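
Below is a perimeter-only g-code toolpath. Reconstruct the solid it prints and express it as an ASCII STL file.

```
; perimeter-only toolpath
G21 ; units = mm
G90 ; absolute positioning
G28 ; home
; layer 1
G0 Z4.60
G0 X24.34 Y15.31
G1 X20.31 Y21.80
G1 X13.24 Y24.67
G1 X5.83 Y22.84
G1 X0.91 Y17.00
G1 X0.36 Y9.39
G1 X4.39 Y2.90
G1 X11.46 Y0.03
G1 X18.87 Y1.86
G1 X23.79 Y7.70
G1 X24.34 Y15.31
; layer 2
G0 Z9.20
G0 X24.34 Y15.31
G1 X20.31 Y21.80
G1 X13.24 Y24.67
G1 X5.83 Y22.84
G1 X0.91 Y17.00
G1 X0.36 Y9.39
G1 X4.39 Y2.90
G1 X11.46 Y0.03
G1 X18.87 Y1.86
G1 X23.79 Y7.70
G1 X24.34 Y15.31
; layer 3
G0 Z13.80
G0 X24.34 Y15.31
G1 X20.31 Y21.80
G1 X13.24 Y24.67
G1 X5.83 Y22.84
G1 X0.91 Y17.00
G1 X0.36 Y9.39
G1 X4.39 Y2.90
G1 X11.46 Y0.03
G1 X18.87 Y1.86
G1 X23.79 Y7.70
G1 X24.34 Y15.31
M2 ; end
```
solid part
  facet normal 0.0000 0.0000 -1.0000
    outer loop
      vertex 13.24 24.67 0.00
      vertex 20.31 21.80 0.00
      vertex 24.34 15.31 0.00
    endloop
  endfacet
  facet normal 0.0000 0.0000 -1.0000
    outer loop
      vertex 5.83 22.84 0.00
      vertex 13.24 24.67 0.00
      vertex 24.34 15.31 0.00
    endloop
  endfacet
  facet normal 0.0000 0.0000 -1.0000
    outer loop
      vertex 0.91 17.00 0.00
      vertex 5.83 22.84 0.00
      vertex 24.34 15.31 0.00
    endloop
  endfacet
  facet normal 0.0000 0.0000 -1.0000
    outer loop
      vertex 0.36 9.39 0.00
      vertex 0.91 17.00 0.00
      vertex 24.34 15.31 0.00
    endloop
  endfacet
  facet normal 0.0000 0.0000 -1.0000
    outer loop
      vertex 4.39 2.90 0.00
      vertex 0.36 9.39 0.00
      vertex 24.34 15.31 0.00
    endloop
  endfacet
  facet normal 0.0000 0.0000 -1.0000
    outer loop
      vertex 11.46 0.03 0.00
      vertex 4.39 2.90 0.00
      vertex 24.34 15.31 0.00
    endloop
  endfacet
  facet normal 0.0000 0.0000 -1.0000
    outer loop
      vertex 18.87 1.86 0.00
      vertex 11.46 0.03 0.00
      vertex 24.34 15.31 0.00
    endloop
  endfacet
  facet normal 0.0000 0.0000 -1.0000
    outer loop
      vertex 23.79 7.70 0.00
      vertex 18.87 1.86 0.00
      vertex 24.34 15.31 0.00
    endloop
  endfacet
  facet normal 0.0000 0.0000 1.0000
    outer loop
      vertex 24.34 15.31 13.80
      vertex 20.31 21.80 13.80
      vertex 13.24 24.67 13.80
    endloop
  endfacet
  facet normal 0.0000 0.0000 1.0000
    outer loop
      vertex 24.34 15.31 13.80
      vertex 13.24 24.67 13.80
      vertex 5.83 22.84 13.80
    endloop
  endfacet
  facet normal 0.0000 0.0000 1.0000
    outer loop
      vertex 24.34 15.31 13.80
      vertex 5.83 22.84 13.80
      vertex 0.91 17.00 13.80
    endloop
  endfacet
  facet normal 0.0000 0.0000 1.0000
    outer loop
      vertex 24.34 15.31 13.80
      vertex 0.91 17.00 13.80
      vertex 0.36 9.39 13.80
    endloop
  endfacet
  facet normal 0.0000 0.0000 1.0000
    outer loop
      vertex 24.34 15.31 13.80
      vertex 0.36 9.39 13.80
      vertex 4.39 2.90 13.80
    endloop
  endfacet
  facet normal 0.0000 0.0000 1.0000
    outer loop
      vertex 24.34 15.31 13.80
      vertex 4.39 2.90 13.80
      vertex 11.46 0.03 13.80
    endloop
  endfacet
  facet normal 0.0000 0.0000 1.0000
    outer loop
      vertex 24.34 15.31 13.80
      vertex 11.46 0.03 13.80
      vertex 18.87 1.86 13.80
    endloop
  endfacet
  facet normal 0.0000 0.0000 1.0000
    outer loop
      vertex 24.34 15.31 13.80
      vertex 18.87 1.86 13.80
      vertex 23.79 7.70 13.80
    endloop
  endfacet
  facet normal 0.8495 0.5275 0.0000
    outer loop
      vertex 24.34 15.31 0.00
      vertex 20.31 21.80 0.00
      vertex 20.31 21.80 13.80
    endloop
  endfacet
  facet normal 0.8495 0.5275 0.0000
    outer loop
      vertex 24.34 15.31 0.00
      vertex 20.31 21.80 13.80
      vertex 24.34 15.31 13.80
    endloop
  endfacet
  facet normal 0.3761 0.9266 0.0000
    outer loop
      vertex 20.31 21.80 0.00
      vertex 13.24 24.67 0.00
      vertex 13.24 24.67 13.80
    endloop
  endfacet
  facet normal 0.3761 0.9266 0.0000
    outer loop
      vertex 20.31 21.80 0.00
      vertex 13.24 24.67 13.80
      vertex 20.31 21.80 13.80
    endloop
  endfacet
  facet normal -0.2398 0.9708 0.0000
    outer loop
      vertex 13.24 24.67 0.00
      vertex 5.83 22.84 0.00
      vertex 5.83 22.84 13.80
    endloop
  endfacet
  facet normal -0.2398 0.9708 0.0000
    outer loop
      vertex 13.24 24.67 0.00
      vertex 5.83 22.84 13.80
      vertex 13.24 24.67 13.80
    endloop
  endfacet
  facet normal -0.7648 0.6443 0.0000
    outer loop
      vertex 5.83 22.84 0.00
      vertex 0.91 17.00 0.00
      vertex 0.91 17.00 13.80
    endloop
  endfacet
  facet normal -0.7648 0.6443 0.0000
    outer loop
      vertex 5.83 22.84 0.00
      vertex 0.91 17.00 13.80
      vertex 5.83 22.84 13.80
    endloop
  endfacet
  facet normal -0.9974 0.0721 0.0000
    outer loop
      vertex 0.91 17.00 0.00
      vertex 0.36 9.39 0.00
      vertex 0.36 9.39 13.80
    endloop
  endfacet
  facet normal -0.9974 0.0721 0.0000
    outer loop
      vertex 0.91 17.00 0.00
      vertex 0.36 9.39 13.80
      vertex 0.91 17.00 13.80
    endloop
  endfacet
  facet normal -0.8495 -0.5275 0.0000
    outer loop
      vertex 0.36 9.39 0.00
      vertex 4.39 2.90 0.00
      vertex 4.39 2.90 13.80
    endloop
  endfacet
  facet normal -0.8495 -0.5275 0.0000
    outer loop
      vertex 0.36 9.39 0.00
      vertex 4.39 2.90 13.80
      vertex 0.36 9.39 13.80
    endloop
  endfacet
  facet normal -0.3761 -0.9266 0.0000
    outer loop
      vertex 4.39 2.90 0.00
      vertex 11.46 0.03 0.00
      vertex 11.46 0.03 13.80
    endloop
  endfacet
  facet normal -0.3761 -0.9266 0.0000
    outer loop
      vertex 4.39 2.90 0.00
      vertex 11.46 0.03 13.80
      vertex 4.39 2.90 13.80
    endloop
  endfacet
  facet normal 0.2398 -0.9708 0.0000
    outer loop
      vertex 11.46 0.03 0.00
      vertex 18.87 1.86 0.00
      vertex 18.87 1.86 13.80
    endloop
  endfacet
  facet normal 0.2398 -0.9708 0.0000
    outer loop
      vertex 11.46 0.03 0.00
      vertex 18.87 1.86 13.80
      vertex 11.46 0.03 13.80
    endloop
  endfacet
  facet normal 0.7648 -0.6443 0.0000
    outer loop
      vertex 18.87 1.86 0.00
      vertex 23.79 7.70 0.00
      vertex 23.79 7.70 13.80
    endloop
  endfacet
  facet normal 0.7648 -0.6443 0.0000
    outer loop
      vertex 18.87 1.86 0.00
      vertex 23.79 7.70 13.80
      vertex 18.87 1.86 13.80
    endloop
  endfacet
  facet normal 0.9974 -0.0721 0.0000
    outer loop
      vertex 23.79 7.70 0.00
      vertex 24.34 15.31 0.00
      vertex 24.34 15.31 13.80
    endloop
  endfacet
  facet normal 0.9974 -0.0721 0.0000
    outer loop
      vertex 23.79 7.70 0.00
      vertex 24.34 15.31 13.80
      vertex 23.79 7.70 13.80
    endloop
  endfacet
endsolid part

The G0 Z moves step by Δz≈4.60 mm. Every layer's G1 loop is the same polygon, so the solid is a straight extrusion of it from z=0 to z≈13.8. Closing with flat bottom and top caps and triangulating gives 36 facets — a regular 10-sided prism (a cylinder approximated with 10 flat sides), circumscribed radius ≈ 12.3 mm, height ≈ 13.8 mm.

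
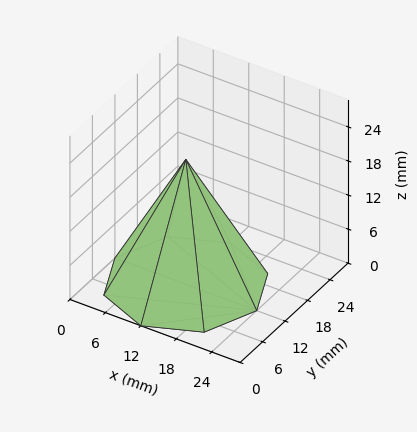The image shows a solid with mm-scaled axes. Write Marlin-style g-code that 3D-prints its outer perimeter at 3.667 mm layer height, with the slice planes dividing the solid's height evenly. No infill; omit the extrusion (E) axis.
Reading the render: the shape is a regular 8-sided pyramid, base circumscribed radius ≈ 12 mm, apex at z ≈ 22 mm (dimensions read to the nearest mm from the axis ticks). For the g-code, the solid's height is divided into equal slices at the stated Δz and each level perimeter traced with G1 moves after a G0 lift.

; perimeter-only toolpath
G21 ; units = mm
G90 ; absolute positioning
G28 ; home
; layer 1
G0 Z3.667
G0 X22.000 Y12.000
G1 X19.071 Y19.071
G1 X12.000 Y22.000
G1 X4.929 Y19.071
G1 X2.000 Y12.000
G1 X4.929 Y4.929
G1 X12.000 Y2.000
G1 X19.071 Y4.929
G1 X22.000 Y12.000
; layer 2
G0 Z7.333
G0 X20.000 Y12.000
G1 X17.657 Y17.657
G1 X12.000 Y20.000
G1 X6.343 Y17.657
G1 X4.000 Y12.000
G1 X6.343 Y6.343
G1 X12.000 Y4.000
G1 X17.657 Y6.343
G1 X20.000 Y12.000
; layer 3
G0 Z11.000
G0 X18.000 Y12.000
G1 X16.242 Y16.242
G1 X12.000 Y18.000
G1 X7.758 Y16.242
G1 X6.000 Y12.000
G1 X7.758 Y7.758
G1 X12.000 Y6.000
G1 X16.242 Y7.758
G1 X18.000 Y12.000
; layer 4
G0 Z14.667
G0 X16.000 Y12.000
G1 X14.828 Y14.828
G1 X12.000 Y16.000
G1 X9.172 Y14.828
G1 X8.000 Y12.000
G1 X9.172 Y9.172
G1 X12.000 Y8.000
G1 X14.828 Y9.172
G1 X16.000 Y12.000
; layer 5
G0 Z18.333
G0 X14.000 Y12.000
G1 X13.414 Y13.414
G1 X12.000 Y14.000
G1 X10.586 Y13.414
G1 X10.000 Y12.000
G1 X10.586 Y10.586
G1 X12.000 Y10.000
G1 X13.414 Y10.586
G1 X14.000 Y12.000
M2 ; end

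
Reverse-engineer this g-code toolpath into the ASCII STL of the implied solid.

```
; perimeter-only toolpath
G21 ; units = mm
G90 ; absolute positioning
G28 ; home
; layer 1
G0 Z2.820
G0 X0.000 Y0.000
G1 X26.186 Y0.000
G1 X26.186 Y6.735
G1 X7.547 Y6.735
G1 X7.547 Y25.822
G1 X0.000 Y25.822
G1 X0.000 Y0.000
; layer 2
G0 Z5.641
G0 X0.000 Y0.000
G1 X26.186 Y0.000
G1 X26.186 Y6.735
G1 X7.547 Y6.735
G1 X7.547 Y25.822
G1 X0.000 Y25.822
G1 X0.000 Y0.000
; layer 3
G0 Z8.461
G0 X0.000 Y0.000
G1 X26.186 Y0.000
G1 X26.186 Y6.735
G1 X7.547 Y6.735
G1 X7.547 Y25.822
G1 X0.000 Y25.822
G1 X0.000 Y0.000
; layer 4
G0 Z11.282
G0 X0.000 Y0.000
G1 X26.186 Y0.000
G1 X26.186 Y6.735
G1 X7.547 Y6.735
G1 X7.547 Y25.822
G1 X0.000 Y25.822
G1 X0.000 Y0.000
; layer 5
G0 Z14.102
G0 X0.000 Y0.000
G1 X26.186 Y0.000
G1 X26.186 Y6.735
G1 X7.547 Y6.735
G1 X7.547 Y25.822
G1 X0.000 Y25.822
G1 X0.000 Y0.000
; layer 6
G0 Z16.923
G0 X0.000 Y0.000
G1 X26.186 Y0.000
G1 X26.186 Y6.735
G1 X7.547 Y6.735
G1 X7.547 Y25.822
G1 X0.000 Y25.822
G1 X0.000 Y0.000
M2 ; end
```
solid part
  facet normal 0.0000 0.0000 -1.0000
    outer loop
      vertex 26.186 6.735 0.000
      vertex 26.186 0.000 0.000
      vertex 0.000 0.000 0.000
    endloop
  endfacet
  facet normal 0.0000 0.0000 -1.0000
    outer loop
      vertex 7.547 6.735 0.000
      vertex 26.186 6.735 0.000
      vertex 0.000 0.000 0.000
    endloop
  endfacet
  facet normal 0.0000 0.0000 -1.0000
    outer loop
      vertex 7.547 25.822 0.000
      vertex 7.547 6.735 0.000
      vertex 0.000 0.000 0.000
    endloop
  endfacet
  facet normal 0.0000 0.0000 -1.0000
    outer loop
      vertex 0.000 25.822 0.000
      vertex 7.547 25.822 0.000
      vertex 0.000 0.000 0.000
    endloop
  endfacet
  facet normal 0.0000 0.0000 1.0000
    outer loop
      vertex 0.000 0.000 16.923
      vertex 26.186 0.000 16.923
      vertex 26.186 6.735 16.923
    endloop
  endfacet
  facet normal 0.0000 0.0000 1.0000
    outer loop
      vertex 0.000 0.000 16.923
      vertex 26.186 6.735 16.923
      vertex 7.547 6.735 16.923
    endloop
  endfacet
  facet normal 0.0000 0.0000 1.0000
    outer loop
      vertex 0.000 0.000 16.923
      vertex 7.547 6.735 16.923
      vertex 7.547 25.822 16.923
    endloop
  endfacet
  facet normal 0.0000 0.0000 1.0000
    outer loop
      vertex 0.000 0.000 16.923
      vertex 7.547 25.822 16.923
      vertex 0.000 25.822 16.923
    endloop
  endfacet
  facet normal 0.0000 -1.0000 0.0000
    outer loop
      vertex 0.000 0.000 0.000
      vertex 26.186 0.000 0.000
      vertex 26.186 0.000 16.923
    endloop
  endfacet
  facet normal 0.0000 -1.0000 0.0000
    outer loop
      vertex 0.000 0.000 0.000
      vertex 26.186 0.000 16.923
      vertex 0.000 0.000 16.923
    endloop
  endfacet
  facet normal 1.0000 0.0000 0.0000
    outer loop
      vertex 26.186 0.000 0.000
      vertex 26.186 6.735 0.000
      vertex 26.186 6.735 16.923
    endloop
  endfacet
  facet normal 1.0000 0.0000 0.0000
    outer loop
      vertex 26.186 0.000 0.000
      vertex 26.186 6.735 16.923
      vertex 26.186 0.000 16.923
    endloop
  endfacet
  facet normal 0.0000 1.0000 0.0000
    outer loop
      vertex 26.186 6.735 0.000
      vertex 7.547 6.735 0.000
      vertex 7.547 6.735 16.923
    endloop
  endfacet
  facet normal 0.0000 1.0000 0.0000
    outer loop
      vertex 26.186 6.735 0.000
      vertex 7.547 6.735 16.923
      vertex 26.186 6.735 16.923
    endloop
  endfacet
  facet normal 1.0000 0.0000 0.0000
    outer loop
      vertex 7.547 6.735 0.000
      vertex 7.547 25.822 0.000
      vertex 7.547 25.822 16.923
    endloop
  endfacet
  facet normal 1.0000 0.0000 0.0000
    outer loop
      vertex 7.547 6.735 0.000
      vertex 7.547 25.822 16.923
      vertex 7.547 6.735 16.923
    endloop
  endfacet
  facet normal 0.0000 1.0000 0.0000
    outer loop
      vertex 7.547 25.822 0.000
      vertex 0.000 25.822 0.000
      vertex 0.000 25.822 16.923
    endloop
  endfacet
  facet normal 0.0000 1.0000 0.0000
    outer loop
      vertex 7.547 25.822 0.000
      vertex 0.000 25.822 16.923
      vertex 7.547 25.822 16.923
    endloop
  endfacet
  facet normal -1.0000 0.0000 0.0000
    outer loop
      vertex 0.000 25.822 0.000
      vertex 0.000 0.000 0.000
      vertex 0.000 0.000 16.923
    endloop
  endfacet
  facet normal -1.0000 0.0000 0.0000
    outer loop
      vertex 0.000 25.822 0.000
      vertex 0.000 0.000 16.923
      vertex 0.000 25.822 16.923
    endloop
  endfacet
endsolid part

The G0 Z moves step by Δz≈2.820 mm. Every layer's G1 loop is the same polygon, so the solid is a straight extrusion of it from z=0 to z≈16.9. Closing with flat bottom and top caps and triangulating gives 20 facets — an L-shaped prism: outer 26.2 × 25.8 mm, arm thicknesses ≈ 6.74 mm (horizontal) and 7.55 mm (vertical), extruded 16.9 mm in z.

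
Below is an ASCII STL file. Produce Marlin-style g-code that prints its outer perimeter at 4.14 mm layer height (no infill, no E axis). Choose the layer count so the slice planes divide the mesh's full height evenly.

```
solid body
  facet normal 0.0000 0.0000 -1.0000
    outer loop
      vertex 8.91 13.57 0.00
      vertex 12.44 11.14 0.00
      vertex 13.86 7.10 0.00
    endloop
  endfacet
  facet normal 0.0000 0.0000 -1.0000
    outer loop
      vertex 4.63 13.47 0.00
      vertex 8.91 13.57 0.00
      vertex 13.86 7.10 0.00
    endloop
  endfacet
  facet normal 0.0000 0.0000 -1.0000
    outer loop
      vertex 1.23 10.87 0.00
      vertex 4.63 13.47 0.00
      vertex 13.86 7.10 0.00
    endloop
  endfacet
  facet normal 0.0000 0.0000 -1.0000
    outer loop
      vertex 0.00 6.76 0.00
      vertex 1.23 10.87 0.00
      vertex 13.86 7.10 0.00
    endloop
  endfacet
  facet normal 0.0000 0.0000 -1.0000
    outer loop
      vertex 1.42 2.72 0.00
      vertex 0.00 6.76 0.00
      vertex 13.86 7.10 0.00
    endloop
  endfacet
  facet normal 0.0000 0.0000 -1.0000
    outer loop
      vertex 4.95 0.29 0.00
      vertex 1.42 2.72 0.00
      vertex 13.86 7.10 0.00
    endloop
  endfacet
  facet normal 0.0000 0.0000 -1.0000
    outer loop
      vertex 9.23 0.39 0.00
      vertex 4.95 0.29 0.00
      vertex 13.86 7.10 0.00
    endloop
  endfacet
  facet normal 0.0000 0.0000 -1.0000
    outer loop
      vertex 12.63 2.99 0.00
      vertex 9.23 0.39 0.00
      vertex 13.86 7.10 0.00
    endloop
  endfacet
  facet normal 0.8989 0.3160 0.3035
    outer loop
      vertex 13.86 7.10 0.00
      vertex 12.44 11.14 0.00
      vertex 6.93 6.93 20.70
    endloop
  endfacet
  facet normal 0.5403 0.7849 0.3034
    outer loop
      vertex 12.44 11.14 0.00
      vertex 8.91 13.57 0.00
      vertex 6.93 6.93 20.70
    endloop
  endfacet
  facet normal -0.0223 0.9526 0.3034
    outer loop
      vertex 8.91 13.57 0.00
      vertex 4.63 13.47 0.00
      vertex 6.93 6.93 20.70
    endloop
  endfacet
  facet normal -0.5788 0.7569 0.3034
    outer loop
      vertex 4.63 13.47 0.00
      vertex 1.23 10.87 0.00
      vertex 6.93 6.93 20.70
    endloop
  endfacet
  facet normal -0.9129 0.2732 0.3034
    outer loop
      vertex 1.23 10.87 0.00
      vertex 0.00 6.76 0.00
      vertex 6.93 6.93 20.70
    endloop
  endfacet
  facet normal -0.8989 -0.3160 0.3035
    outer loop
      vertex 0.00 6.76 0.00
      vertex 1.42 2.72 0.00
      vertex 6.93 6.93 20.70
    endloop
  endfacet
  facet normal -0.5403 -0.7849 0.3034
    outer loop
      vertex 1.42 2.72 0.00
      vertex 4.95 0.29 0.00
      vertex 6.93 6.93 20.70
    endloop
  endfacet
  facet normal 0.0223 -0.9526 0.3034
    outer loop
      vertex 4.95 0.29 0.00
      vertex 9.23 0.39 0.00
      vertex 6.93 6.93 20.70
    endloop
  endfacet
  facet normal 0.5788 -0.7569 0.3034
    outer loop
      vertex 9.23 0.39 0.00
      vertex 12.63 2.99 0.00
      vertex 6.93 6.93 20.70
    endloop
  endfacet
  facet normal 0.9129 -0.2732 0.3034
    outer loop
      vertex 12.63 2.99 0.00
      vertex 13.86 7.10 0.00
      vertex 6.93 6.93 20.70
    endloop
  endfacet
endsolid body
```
; perimeter-only toolpath
G21 ; units = mm
G90 ; absolute positioning
G28 ; home
; layer 1
G0 Z4.14
G0 X12.47 Y7.07
G1 X11.34 Y10.30
G1 X8.51 Y12.24
G1 X5.09 Y12.16
G1 X2.37 Y10.08
G1 X1.39 Y6.79
G1 X2.52 Y3.56
G1 X5.35 Y1.62
G1 X8.77 Y1.70
G1 X11.49 Y3.78
G1 X12.47 Y7.07
; layer 2
G0 Z8.28
G0 X11.09 Y7.03
G1 X10.24 Y9.46
G1 X8.12 Y10.91
G1 X5.55 Y10.85
G1 X3.51 Y9.29
G1 X2.77 Y6.83
G1 X3.62 Y4.40
G1 X5.74 Y2.95
G1 X8.31 Y3.01
G1 X10.35 Y4.57
G1 X11.09 Y7.03
; layer 3
G0 Z12.42
G0 X9.70 Y7.00
G1 X9.13 Y8.61
G1 X7.72 Y9.59
G1 X6.01 Y9.55
G1 X4.65 Y8.51
G1 X4.16 Y6.86
G1 X4.73 Y5.25
G1 X6.14 Y4.27
G1 X7.85 Y4.31
G1 X9.21 Y5.35
G1 X9.70 Y7.00
; layer 4
G0 Z16.56
G0 X8.32 Y6.96
G1 X8.03 Y7.77
G1 X7.33 Y8.26
G1 X6.47 Y8.24
G1 X5.79 Y7.72
G1 X5.54 Y6.90
G1 X5.83 Y6.09
G1 X6.53 Y5.60
G1 X7.39 Y5.62
G1 X8.07 Y6.14
G1 X8.32 Y6.96
M2 ; end

The solid is a regular 10-sided pyramid, base circumscribed radius ≈ 6.93 mm, apex at z ≈ 20.7 mm. Slicing at Δz = 4.14 mm — 5 equal slices spanning the solid's height, so layer i sits at z = i·h/5 — gives 4 non-empty perimeters. Each is a 10-segment closed polygon; G0 lifts to the layer z and rapids to the start vertex, then G1 traces the edges. The cross-section shrinks linearly with z (the slice at the apex is degenerate and omitted).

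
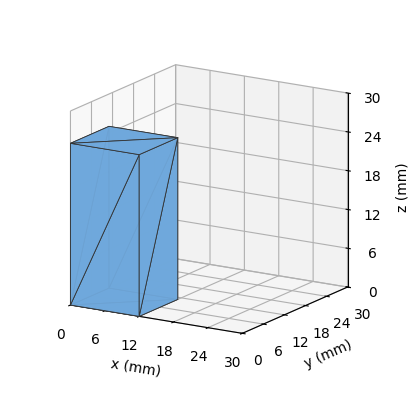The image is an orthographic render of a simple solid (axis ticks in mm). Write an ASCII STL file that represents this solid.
Reading the render: the shape is a rectangular box, roughly 12 × 11 mm footprint and 25 mm tall (dimensions read to the nearest mm from the axis ticks). For the STL, each face is triangulated and given an outward normal.

solid part
  facet normal 0.0000 0.0000 -1.0000
    outer loop
      vertex 12.0 11.0 0.0
      vertex 12.0 0.0 0.0
      vertex 0.0 0.0 0.0
    endloop
  endfacet
  facet normal 0.0000 0.0000 -1.0000
    outer loop
      vertex 0.0 11.0 0.0
      vertex 12.0 11.0 0.0
      vertex 0.0 0.0 0.0
    endloop
  endfacet
  facet normal 0.0000 0.0000 1.0000
    outer loop
      vertex 0.0 0.0 25.0
      vertex 12.0 0.0 25.0
      vertex 12.0 11.0 25.0
    endloop
  endfacet
  facet normal 0.0000 0.0000 1.0000
    outer loop
      vertex 0.0 0.0 25.0
      vertex 12.0 11.0 25.0
      vertex 0.0 11.0 25.0
    endloop
  endfacet
  facet normal 0.0000 -1.0000 0.0000
    outer loop
      vertex 0.0 0.0 0.0
      vertex 12.0 0.0 0.0
      vertex 12.0 0.0 25.0
    endloop
  endfacet
  facet normal 0.0000 -1.0000 0.0000
    outer loop
      vertex 0.0 0.0 0.0
      vertex 12.0 0.0 25.0
      vertex 0.0 0.0 25.0
    endloop
  endfacet
  facet normal 0.0000 1.0000 0.0000
    outer loop
      vertex 12.0 11.0 25.0
      vertex 12.0 11.0 0.0
      vertex 0.0 11.0 0.0
    endloop
  endfacet
  facet normal 0.0000 1.0000 0.0000
    outer loop
      vertex 0.0 11.0 25.0
      vertex 12.0 11.0 25.0
      vertex 0.0 11.0 0.0
    endloop
  endfacet
  facet normal -1.0000 0.0000 0.0000
    outer loop
      vertex 0.0 11.0 25.0
      vertex 0.0 11.0 0.0
      vertex 0.0 0.0 0.0
    endloop
  endfacet
  facet normal -1.0000 0.0000 0.0000
    outer loop
      vertex 0.0 0.0 25.0
      vertex 0.0 11.0 25.0
      vertex 0.0 0.0 0.0
    endloop
  endfacet
  facet normal 1.0000 0.0000 0.0000
    outer loop
      vertex 12.0 0.0 0.0
      vertex 12.0 11.0 0.0
      vertex 12.0 11.0 25.0
    endloop
  endfacet
  facet normal 1.0000 0.0000 0.0000
    outer loop
      vertex 12.0 0.0 0.0
      vertex 12.0 11.0 25.0
      vertex 12.0 0.0 25.0
    endloop
  endfacet
endsolid part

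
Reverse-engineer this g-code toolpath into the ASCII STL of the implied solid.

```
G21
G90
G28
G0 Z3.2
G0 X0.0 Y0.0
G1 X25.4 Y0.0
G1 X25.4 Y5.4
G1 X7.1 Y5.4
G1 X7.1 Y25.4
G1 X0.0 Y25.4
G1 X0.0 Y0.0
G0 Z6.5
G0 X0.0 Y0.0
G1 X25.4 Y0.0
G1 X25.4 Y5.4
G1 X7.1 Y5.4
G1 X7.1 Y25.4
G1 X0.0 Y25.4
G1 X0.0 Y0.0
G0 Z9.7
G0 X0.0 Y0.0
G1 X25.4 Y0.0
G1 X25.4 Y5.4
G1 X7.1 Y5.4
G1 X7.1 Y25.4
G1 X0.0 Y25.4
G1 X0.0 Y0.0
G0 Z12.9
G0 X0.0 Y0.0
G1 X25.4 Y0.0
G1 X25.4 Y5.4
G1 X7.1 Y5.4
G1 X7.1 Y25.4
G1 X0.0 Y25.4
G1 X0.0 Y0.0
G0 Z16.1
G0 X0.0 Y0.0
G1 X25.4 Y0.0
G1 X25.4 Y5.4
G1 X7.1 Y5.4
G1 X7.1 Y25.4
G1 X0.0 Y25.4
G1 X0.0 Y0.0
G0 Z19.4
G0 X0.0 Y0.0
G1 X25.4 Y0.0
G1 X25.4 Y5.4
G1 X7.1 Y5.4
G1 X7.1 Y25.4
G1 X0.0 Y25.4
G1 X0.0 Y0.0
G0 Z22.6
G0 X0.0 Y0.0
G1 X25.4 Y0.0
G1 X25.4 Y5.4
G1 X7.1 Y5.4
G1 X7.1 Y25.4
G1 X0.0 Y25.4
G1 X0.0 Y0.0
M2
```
solid part
  facet normal 0.0000 0.0000 -1.0000
    outer loop
      vertex 25.4 5.4 0.0
      vertex 25.4 0.0 0.0
      vertex 0.0 0.0 0.0
    endloop
  endfacet
  facet normal 0.0000 0.0000 -1.0000
    outer loop
      vertex 7.1 5.4 0.0
      vertex 25.4 5.4 0.0
      vertex 0.0 0.0 0.0
    endloop
  endfacet
  facet normal 0.0000 0.0000 -1.0000
    outer loop
      vertex 7.1 25.4 0.0
      vertex 7.1 5.4 0.0
      vertex 0.0 0.0 0.0
    endloop
  endfacet
  facet normal 0.0000 0.0000 -1.0000
    outer loop
      vertex 0.0 25.4 0.0
      vertex 7.1 25.4 0.0
      vertex 0.0 0.0 0.0
    endloop
  endfacet
  facet normal 0.0000 0.0000 1.0000
    outer loop
      vertex 0.0 0.0 22.6
      vertex 25.4 0.0 22.6
      vertex 25.4 5.4 22.6
    endloop
  endfacet
  facet normal 0.0000 0.0000 1.0000
    outer loop
      vertex 0.0 0.0 22.6
      vertex 25.4 5.4 22.6
      vertex 7.1 5.4 22.6
    endloop
  endfacet
  facet normal 0.0000 0.0000 1.0000
    outer loop
      vertex 0.0 0.0 22.6
      vertex 7.1 5.4 22.6
      vertex 7.1 25.4 22.6
    endloop
  endfacet
  facet normal 0.0000 0.0000 1.0000
    outer loop
      vertex 0.0 0.0 22.6
      vertex 7.1 25.4 22.6
      vertex 0.0 25.4 22.6
    endloop
  endfacet
  facet normal 0.0000 -1.0000 0.0000
    outer loop
      vertex 0.0 0.0 0.0
      vertex 25.4 0.0 0.0
      vertex 25.4 0.0 22.6
    endloop
  endfacet
  facet normal 0.0000 -1.0000 0.0000
    outer loop
      vertex 0.0 0.0 0.0
      vertex 25.4 0.0 22.6
      vertex 0.0 0.0 22.6
    endloop
  endfacet
  facet normal 1.0000 0.0000 0.0000
    outer loop
      vertex 25.4 0.0 0.0
      vertex 25.4 5.4 0.0
      vertex 25.4 5.4 22.6
    endloop
  endfacet
  facet normal 1.0000 0.0000 0.0000
    outer loop
      vertex 25.4 0.0 0.0
      vertex 25.4 5.4 22.6
      vertex 25.4 0.0 22.6
    endloop
  endfacet
  facet normal 0.0000 1.0000 0.0000
    outer loop
      vertex 25.4 5.4 0.0
      vertex 7.1 5.4 0.0
      vertex 7.1 5.4 22.6
    endloop
  endfacet
  facet normal 0.0000 1.0000 0.0000
    outer loop
      vertex 25.4 5.4 0.0
      vertex 7.1 5.4 22.6
      vertex 25.4 5.4 22.6
    endloop
  endfacet
  facet normal 1.0000 0.0000 0.0000
    outer loop
      vertex 7.1 5.4 0.0
      vertex 7.1 25.4 0.0
      vertex 7.1 25.4 22.6
    endloop
  endfacet
  facet normal 1.0000 0.0000 0.0000
    outer loop
      vertex 7.1 5.4 0.0
      vertex 7.1 25.4 22.6
      vertex 7.1 5.4 22.6
    endloop
  endfacet
  facet normal 0.0000 1.0000 0.0000
    outer loop
      vertex 7.1 25.4 0.0
      vertex 0.0 25.4 0.0
      vertex 0.0 25.4 22.6
    endloop
  endfacet
  facet normal 0.0000 1.0000 0.0000
    outer loop
      vertex 7.1 25.4 0.0
      vertex 0.0 25.4 22.6
      vertex 7.1 25.4 22.6
    endloop
  endfacet
  facet normal -1.0000 0.0000 0.0000
    outer loop
      vertex 0.0 25.4 0.0
      vertex 0.0 0.0 0.0
      vertex 0.0 0.0 22.6
    endloop
  endfacet
  facet normal -1.0000 0.0000 0.0000
    outer loop
      vertex 0.0 25.4 0.0
      vertex 0.0 0.0 22.6
      vertex 0.0 25.4 22.6
    endloop
  endfacet
endsolid part

The G0 Z moves step by Δz≈3.2 mm. Every layer's G1 loop is the same polygon, so the solid is a straight extrusion of it from z=0 to z≈22.6. Closing with flat bottom and top caps and triangulating gives 20 facets — an L-shaped prism: outer 25.4 × 25.4 mm, arm thicknesses ≈ 5.4 mm (horizontal) and 7.1 mm (vertical), extruded 22.6 mm in z.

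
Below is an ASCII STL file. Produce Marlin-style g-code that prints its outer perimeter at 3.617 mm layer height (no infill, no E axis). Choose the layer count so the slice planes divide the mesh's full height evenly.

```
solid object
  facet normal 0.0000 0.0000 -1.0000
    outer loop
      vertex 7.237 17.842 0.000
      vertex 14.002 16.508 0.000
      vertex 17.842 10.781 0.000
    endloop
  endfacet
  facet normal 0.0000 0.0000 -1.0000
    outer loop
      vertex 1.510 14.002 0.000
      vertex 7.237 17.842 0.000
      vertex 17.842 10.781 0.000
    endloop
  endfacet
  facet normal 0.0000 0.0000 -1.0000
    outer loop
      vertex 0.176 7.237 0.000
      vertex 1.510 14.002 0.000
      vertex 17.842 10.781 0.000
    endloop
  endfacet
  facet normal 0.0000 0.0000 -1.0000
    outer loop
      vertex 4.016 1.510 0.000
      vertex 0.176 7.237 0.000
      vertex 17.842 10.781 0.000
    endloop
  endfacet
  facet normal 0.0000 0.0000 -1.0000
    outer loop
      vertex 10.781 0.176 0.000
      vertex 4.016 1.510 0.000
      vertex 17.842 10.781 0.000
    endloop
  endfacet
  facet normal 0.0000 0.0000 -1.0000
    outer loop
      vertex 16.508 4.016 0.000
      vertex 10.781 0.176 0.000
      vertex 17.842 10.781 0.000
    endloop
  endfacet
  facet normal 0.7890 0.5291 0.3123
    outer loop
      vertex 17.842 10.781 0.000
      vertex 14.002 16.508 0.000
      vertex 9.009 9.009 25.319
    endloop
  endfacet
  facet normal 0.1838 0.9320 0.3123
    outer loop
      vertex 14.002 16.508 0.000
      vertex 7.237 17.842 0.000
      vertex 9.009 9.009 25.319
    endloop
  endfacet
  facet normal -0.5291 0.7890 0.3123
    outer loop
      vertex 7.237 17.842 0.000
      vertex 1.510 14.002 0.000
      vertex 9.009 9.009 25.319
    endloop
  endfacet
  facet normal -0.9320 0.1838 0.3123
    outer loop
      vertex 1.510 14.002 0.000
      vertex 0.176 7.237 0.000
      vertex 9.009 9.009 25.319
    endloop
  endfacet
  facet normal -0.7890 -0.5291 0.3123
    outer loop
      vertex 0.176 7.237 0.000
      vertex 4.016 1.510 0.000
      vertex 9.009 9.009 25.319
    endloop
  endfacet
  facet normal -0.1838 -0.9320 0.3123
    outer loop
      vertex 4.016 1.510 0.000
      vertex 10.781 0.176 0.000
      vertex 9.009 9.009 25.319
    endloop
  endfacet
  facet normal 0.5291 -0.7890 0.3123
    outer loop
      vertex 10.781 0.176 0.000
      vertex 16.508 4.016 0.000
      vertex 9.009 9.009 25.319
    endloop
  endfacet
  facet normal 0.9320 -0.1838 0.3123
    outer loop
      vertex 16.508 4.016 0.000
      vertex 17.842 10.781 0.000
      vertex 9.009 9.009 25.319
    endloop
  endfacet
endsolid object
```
; perimeter-only toolpath
G21 ; units = mm
G90 ; absolute positioning
G28 ; home
; layer 1
G0 Z3.617
G0 X16.580 Y10.528
G1 X13.289 Y15.437
G1 X7.490 Y16.580
G1 X2.581 Y13.289
G1 X1.438 Y7.490
G1 X4.729 Y2.581
G1 X10.528 Y1.438
G1 X15.437 Y4.729
G1 X16.580 Y10.528
; layer 2
G0 Z7.234
G0 X15.318 Y10.275
G1 X12.575 Y14.365
G1 X7.743 Y15.318
G1 X3.653 Y12.575
G1 X2.700 Y7.743
G1 X5.443 Y3.653
G1 X10.275 Y2.700
G1 X14.365 Y5.443
G1 X15.318 Y10.275
; layer 3
G0 Z10.851
G0 X14.056 Y10.022
G1 X11.862 Y13.294
G1 X7.996 Y14.056
G1 X4.724 Y11.862
G1 X3.962 Y7.996
G1 X6.156 Y4.724
G1 X10.022 Y3.962
G1 X13.294 Y6.156
G1 X14.056 Y10.022
; layer 4
G0 Z14.468
G0 X12.795 Y9.768
G1 X11.149 Y12.223
G1 X8.250 Y12.795
G1 X5.795 Y11.149
G1 X5.223 Y8.250
G1 X6.869 Y5.795
G1 X9.768 Y5.223
G1 X12.223 Y6.869
G1 X12.795 Y9.768
; layer 5
G0 Z18.085
G0 X11.533 Y9.515
G1 X10.436 Y11.152
G1 X8.503 Y11.533
G1 X6.866 Y10.436
G1 X6.485 Y8.503
G1 X7.582 Y6.866
G1 X9.515 Y6.485
G1 X11.152 Y7.582
G1 X11.533 Y9.515
; layer 6
G0 Z21.702
G0 X10.271 Y9.262
G1 X9.722 Y10.080
G1 X8.756 Y10.271
G1 X7.938 Y9.722
G1 X7.747 Y8.756
G1 X8.296 Y7.938
G1 X9.262 Y7.747
G1 X10.080 Y8.296
G1 X10.271 Y9.262
M2 ; end

The solid is a regular 8-sided pyramid, base circumscribed radius ≈ 9.01 mm, apex at z ≈ 25.3 mm. Slicing at Δz = 3.617 mm — 7 equal slices spanning the solid's height, so layer i sits at z = i·h/7 — gives 6 non-empty perimeters. Each is a 8-segment closed polygon; G0 lifts to the layer z and rapids to the start vertex, then G1 traces the edges. The cross-section shrinks linearly with z (the slice at the apex is degenerate and omitted).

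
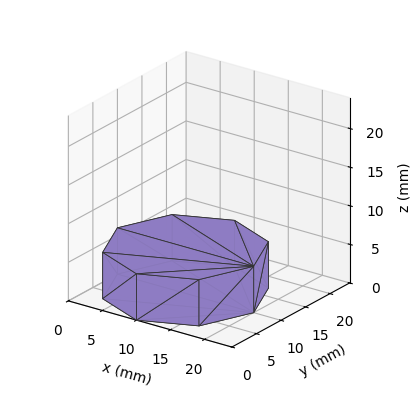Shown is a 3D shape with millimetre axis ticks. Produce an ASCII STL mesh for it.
Reading the render: the shape is a regular 8-sided prism (a cylinder approximated with 8 flat sides), circumscribed radius ≈ 10 mm, height ≈ 6 mm (dimensions read to the nearest mm from the axis ticks). For the STL, each face is triangulated and given an outward normal.

solid part
  facet normal 0.0000 0.0000 -1.0000
    outer loop
      vertex 10.000 20.000 0.000
      vertex 17.071 17.071 0.000
      vertex 20.000 10.000 0.000
    endloop
  endfacet
  facet normal 0.0000 0.0000 -1.0000
    outer loop
      vertex 2.929 17.071 0.000
      vertex 10.000 20.000 0.000
      vertex 20.000 10.000 0.000
    endloop
  endfacet
  facet normal 0.0000 0.0000 -1.0000
    outer loop
      vertex 0.000 10.000 0.000
      vertex 2.929 17.071 0.000
      vertex 20.000 10.000 0.000
    endloop
  endfacet
  facet normal 0.0000 0.0000 -1.0000
    outer loop
      vertex 2.929 2.929 0.000
      vertex 0.000 10.000 0.000
      vertex 20.000 10.000 0.000
    endloop
  endfacet
  facet normal 0.0000 0.0000 -1.0000
    outer loop
      vertex 10.000 0.000 0.000
      vertex 2.929 2.929 0.000
      vertex 20.000 10.000 0.000
    endloop
  endfacet
  facet normal 0.0000 0.0000 -1.0000
    outer loop
      vertex 17.071 2.929 0.000
      vertex 10.000 0.000 0.000
      vertex 20.000 10.000 0.000
    endloop
  endfacet
  facet normal 0.0000 0.0000 1.0000
    outer loop
      vertex 20.000 10.000 6.000
      vertex 17.071 17.071 6.000
      vertex 10.000 20.000 6.000
    endloop
  endfacet
  facet normal 0.0000 0.0000 1.0000
    outer loop
      vertex 20.000 10.000 6.000
      vertex 10.000 20.000 6.000
      vertex 2.929 17.071 6.000
    endloop
  endfacet
  facet normal 0.0000 0.0000 1.0000
    outer loop
      vertex 20.000 10.000 6.000
      vertex 2.929 17.071 6.000
      vertex 0.000 10.000 6.000
    endloop
  endfacet
  facet normal 0.0000 0.0000 1.0000
    outer loop
      vertex 20.000 10.000 6.000
      vertex 0.000 10.000 6.000
      vertex 2.929 2.929 6.000
    endloop
  endfacet
  facet normal 0.0000 0.0000 1.0000
    outer loop
      vertex 20.000 10.000 6.000
      vertex 2.929 2.929 6.000
      vertex 10.000 0.000 6.000
    endloop
  endfacet
  facet normal 0.0000 0.0000 1.0000
    outer loop
      vertex 20.000 10.000 6.000
      vertex 10.000 0.000 6.000
      vertex 17.071 2.929 6.000
    endloop
  endfacet
  facet normal 0.9239 0.3827 0.0000
    outer loop
      vertex 20.000 10.000 0.000
      vertex 17.071 17.071 0.000
      vertex 17.071 17.071 6.000
    endloop
  endfacet
  facet normal 0.9239 0.3827 0.0000
    outer loop
      vertex 20.000 10.000 0.000
      vertex 17.071 17.071 6.000
      vertex 20.000 10.000 6.000
    endloop
  endfacet
  facet normal 0.3827 0.9239 0.0000
    outer loop
      vertex 17.071 17.071 0.000
      vertex 10.000 20.000 0.000
      vertex 10.000 20.000 6.000
    endloop
  endfacet
  facet normal 0.3827 0.9239 0.0000
    outer loop
      vertex 17.071 17.071 0.000
      vertex 10.000 20.000 6.000
      vertex 17.071 17.071 6.000
    endloop
  endfacet
  facet normal -0.3827 0.9239 0.0000
    outer loop
      vertex 10.000 20.000 0.000
      vertex 2.929 17.071 0.000
      vertex 2.929 17.071 6.000
    endloop
  endfacet
  facet normal -0.3827 0.9239 0.0000
    outer loop
      vertex 10.000 20.000 0.000
      vertex 2.929 17.071 6.000
      vertex 10.000 20.000 6.000
    endloop
  endfacet
  facet normal -0.9239 0.3827 0.0000
    outer loop
      vertex 2.929 17.071 0.000
      vertex 0.000 10.000 0.000
      vertex 0.000 10.000 6.000
    endloop
  endfacet
  facet normal -0.9239 0.3827 0.0000
    outer loop
      vertex 2.929 17.071 0.000
      vertex 0.000 10.000 6.000
      vertex 2.929 17.071 6.000
    endloop
  endfacet
  facet normal -0.9239 -0.3827 0.0000
    outer loop
      vertex 0.000 10.000 0.000
      vertex 2.929 2.929 0.000
      vertex 2.929 2.929 6.000
    endloop
  endfacet
  facet normal -0.9239 -0.3827 0.0000
    outer loop
      vertex 0.000 10.000 0.000
      vertex 2.929 2.929 6.000
      vertex 0.000 10.000 6.000
    endloop
  endfacet
  facet normal -0.3827 -0.9239 0.0000
    outer loop
      vertex 2.929 2.929 0.000
      vertex 10.000 0.000 0.000
      vertex 10.000 0.000 6.000
    endloop
  endfacet
  facet normal -0.3827 -0.9239 0.0000
    outer loop
      vertex 2.929 2.929 0.000
      vertex 10.000 0.000 6.000
      vertex 2.929 2.929 6.000
    endloop
  endfacet
  facet normal 0.3827 -0.9239 0.0000
    outer loop
      vertex 10.000 0.000 0.000
      vertex 17.071 2.929 0.000
      vertex 17.071 2.929 6.000
    endloop
  endfacet
  facet normal 0.3827 -0.9239 0.0000
    outer loop
      vertex 10.000 0.000 0.000
      vertex 17.071 2.929 6.000
      vertex 10.000 0.000 6.000
    endloop
  endfacet
  facet normal 0.9239 -0.3827 0.0000
    outer loop
      vertex 17.071 2.929 0.000
      vertex 20.000 10.000 0.000
      vertex 20.000 10.000 6.000
    endloop
  endfacet
  facet normal 0.9239 -0.3827 0.0000
    outer loop
      vertex 17.071 2.929 0.000
      vertex 20.000 10.000 6.000
      vertex 17.071 2.929 6.000
    endloop
  endfacet
endsolid part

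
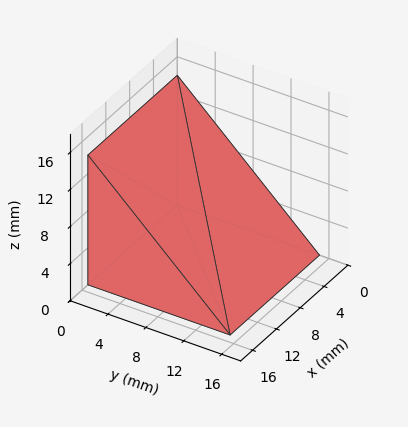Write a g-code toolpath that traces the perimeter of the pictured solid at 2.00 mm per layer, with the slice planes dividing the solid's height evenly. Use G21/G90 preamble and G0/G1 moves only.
Reading the render: the shape is a wedge (ramp): 15 × 15 mm base, rising to 14 mm along the y=0 edge and sloping linearly to z=0 at y=15 (dimensions read to the nearest mm from the axis ticks). For the g-code, the solid's height is divided into equal slices at the stated Δz and each level perimeter traced with G1 moves after a G0 lift.

; perimeter-only toolpath
G21 ; units = mm
G90 ; absolute positioning
G28 ; home
; layer 1
G0 Z2.00
G0 X0.00 Y0.00
G1 X15.00 Y0.00
G1 X15.00 Y12.86
G1 X0.00 Y12.86
G1 X0.00 Y0.00
; layer 2
G0 Z4.00
G0 X0.00 Y0.00
G1 X15.00 Y0.00
G1 X15.00 Y10.71
G1 X0.00 Y10.71
G1 X0.00 Y0.00
; layer 3
G0 Z6.00
G0 X0.00 Y0.00
G1 X15.00 Y0.00
G1 X15.00 Y8.57
G1 X0.00 Y8.57
G1 X0.00 Y0.00
; layer 4
G0 Z8.00
G0 X0.00 Y0.00
G1 X15.00 Y0.00
G1 X15.00 Y6.43
G1 X0.00 Y6.43
G1 X0.00 Y0.00
; layer 5
G0 Z10.00
G0 X0.00 Y0.00
G1 X15.00 Y0.00
G1 X15.00 Y4.29
G1 X0.00 Y4.29
G1 X0.00 Y0.00
; layer 6
G0 Z12.00
G0 X0.00 Y0.00
G1 X15.00 Y0.00
G1 X15.00 Y2.14
G1 X0.00 Y2.14
G1 X0.00 Y0.00
M2 ; end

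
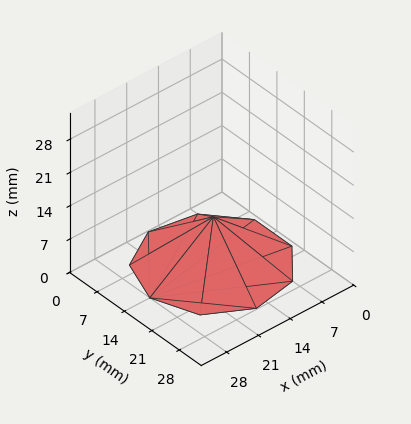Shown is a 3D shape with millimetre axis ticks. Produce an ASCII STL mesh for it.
Reading the render: the shape is a regular 9-sided pyramid, base circumscribed radius ≈ 14 mm, apex at z ≈ 10 mm (dimensions read to the nearest mm from the axis ticks). For the STL, each face is triangulated and given an outward normal.

solid part
  facet normal 0.0000 0.0000 -1.0000
    outer loop
      vertex 16.43 27.79 0.00
      vertex 24.72 23.00 0.00
      vertex 28.00 14.00 0.00
    endloop
  endfacet
  facet normal 0.0000 0.0000 -1.0000
    outer loop
      vertex 7.00 26.12 0.00
      vertex 16.43 27.79 0.00
      vertex 28.00 14.00 0.00
    endloop
  endfacet
  facet normal 0.0000 0.0000 -1.0000
    outer loop
      vertex 0.84 18.79 0.00
      vertex 7.00 26.12 0.00
      vertex 28.00 14.00 0.00
    endloop
  endfacet
  facet normal 0.0000 0.0000 -1.0000
    outer loop
      vertex 0.84 9.21 0.00
      vertex 0.84 18.79 0.00
      vertex 28.00 14.00 0.00
    endloop
  endfacet
  facet normal 0.0000 0.0000 -1.0000
    outer loop
      vertex 7.00 1.88 0.00
      vertex 0.84 9.21 0.00
      vertex 28.00 14.00 0.00
    endloop
  endfacet
  facet normal 0.0000 0.0000 -1.0000
    outer loop
      vertex 16.43 0.21 0.00
      vertex 7.00 1.88 0.00
      vertex 28.00 14.00 0.00
    endloop
  endfacet
  facet normal 0.0000 0.0000 -1.0000
    outer loop
      vertex 24.72 5.00 0.00
      vertex 16.43 0.21 0.00
      vertex 28.00 14.00 0.00
    endloop
  endfacet
  facet normal 0.5686 0.2072 0.7961
    outer loop
      vertex 28.00 14.00 0.00
      vertex 24.72 23.00 0.00
      vertex 14.00 14.00 10.00
    endloop
  endfacet
  facet normal 0.3027 0.5240 0.7961
    outer loop
      vertex 24.72 23.00 0.00
      vertex 16.43 27.79 0.00
      vertex 14.00 14.00 10.00
    endloop
  endfacet
  facet normal -0.1055 0.5959 0.7961
    outer loop
      vertex 16.43 27.79 0.00
      vertex 7.00 26.12 0.00
      vertex 14.00 14.00 10.00
    endloop
  endfacet
  facet normal -0.4633 0.3893 0.7961
    outer loop
      vertex 7.00 26.12 0.00
      vertex 0.84 18.79 0.00
      vertex 14.00 14.00 10.00
    endloop
  endfacet
  facet normal -0.6050 0.0000 0.7962
    outer loop
      vertex 0.84 18.79 0.00
      vertex 0.84 9.21 0.00
      vertex 14.00 14.00 10.00
    endloop
  endfacet
  facet normal -0.4633 -0.3893 0.7961
    outer loop
      vertex 0.84 9.21 0.00
      vertex 7.00 1.88 0.00
      vertex 14.00 14.00 10.00
    endloop
  endfacet
  facet normal -0.1055 -0.5959 0.7961
    outer loop
      vertex 7.00 1.88 0.00
      vertex 16.43 0.21 0.00
      vertex 14.00 14.00 10.00
    endloop
  endfacet
  facet normal 0.3027 -0.5240 0.7961
    outer loop
      vertex 16.43 0.21 0.00
      vertex 24.72 5.00 0.00
      vertex 14.00 14.00 10.00
    endloop
  endfacet
  facet normal 0.5686 -0.2072 0.7961
    outer loop
      vertex 24.72 5.00 0.00
      vertex 28.00 14.00 0.00
      vertex 14.00 14.00 10.00
    endloop
  endfacet
endsolid part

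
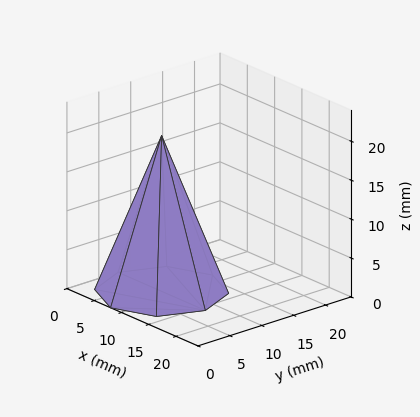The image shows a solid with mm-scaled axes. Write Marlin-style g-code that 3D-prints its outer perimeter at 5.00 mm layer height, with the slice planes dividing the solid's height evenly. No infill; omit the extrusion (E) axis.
Reading the render: the shape is a regular 8-sided pyramid, base circumscribed radius ≈ 8 mm, apex at z ≈ 20 mm (dimensions read to the nearest mm from the axis ticks). For the g-code, the solid's height is divided into equal slices at the stated Δz and each level perimeter traced with G1 moves after a G0 lift.

; perimeter-only toolpath
G21 ; units = mm
G90 ; absolute positioning
G28 ; home
; layer 1
G0 Z5.00
G0 X14.00 Y8.00
G1 X12.25 Y12.25
G1 X8.00 Y14.00
G1 X3.75 Y12.25
G1 X2.00 Y8.00
G1 X3.75 Y3.75
G1 X8.00 Y2.00
G1 X12.25 Y3.75
G1 X14.00 Y8.00
; layer 2
G0 Z10.00
G0 X12.00 Y8.00
G1 X10.83 Y10.83
G1 X8.00 Y12.00
G1 X5.17 Y10.83
G1 X4.00 Y8.00
G1 X5.17 Y5.17
G1 X8.00 Y4.00
G1 X10.83 Y5.17
G1 X12.00 Y8.00
; layer 3
G0 Z15.00
G0 X10.00 Y8.00
G1 X9.41 Y9.41
G1 X8.00 Y10.00
G1 X6.58 Y9.41
G1 X6.00 Y8.00
G1 X6.58 Y6.58
G1 X8.00 Y6.00
G1 X9.41 Y6.58
G1 X10.00 Y8.00
M2 ; end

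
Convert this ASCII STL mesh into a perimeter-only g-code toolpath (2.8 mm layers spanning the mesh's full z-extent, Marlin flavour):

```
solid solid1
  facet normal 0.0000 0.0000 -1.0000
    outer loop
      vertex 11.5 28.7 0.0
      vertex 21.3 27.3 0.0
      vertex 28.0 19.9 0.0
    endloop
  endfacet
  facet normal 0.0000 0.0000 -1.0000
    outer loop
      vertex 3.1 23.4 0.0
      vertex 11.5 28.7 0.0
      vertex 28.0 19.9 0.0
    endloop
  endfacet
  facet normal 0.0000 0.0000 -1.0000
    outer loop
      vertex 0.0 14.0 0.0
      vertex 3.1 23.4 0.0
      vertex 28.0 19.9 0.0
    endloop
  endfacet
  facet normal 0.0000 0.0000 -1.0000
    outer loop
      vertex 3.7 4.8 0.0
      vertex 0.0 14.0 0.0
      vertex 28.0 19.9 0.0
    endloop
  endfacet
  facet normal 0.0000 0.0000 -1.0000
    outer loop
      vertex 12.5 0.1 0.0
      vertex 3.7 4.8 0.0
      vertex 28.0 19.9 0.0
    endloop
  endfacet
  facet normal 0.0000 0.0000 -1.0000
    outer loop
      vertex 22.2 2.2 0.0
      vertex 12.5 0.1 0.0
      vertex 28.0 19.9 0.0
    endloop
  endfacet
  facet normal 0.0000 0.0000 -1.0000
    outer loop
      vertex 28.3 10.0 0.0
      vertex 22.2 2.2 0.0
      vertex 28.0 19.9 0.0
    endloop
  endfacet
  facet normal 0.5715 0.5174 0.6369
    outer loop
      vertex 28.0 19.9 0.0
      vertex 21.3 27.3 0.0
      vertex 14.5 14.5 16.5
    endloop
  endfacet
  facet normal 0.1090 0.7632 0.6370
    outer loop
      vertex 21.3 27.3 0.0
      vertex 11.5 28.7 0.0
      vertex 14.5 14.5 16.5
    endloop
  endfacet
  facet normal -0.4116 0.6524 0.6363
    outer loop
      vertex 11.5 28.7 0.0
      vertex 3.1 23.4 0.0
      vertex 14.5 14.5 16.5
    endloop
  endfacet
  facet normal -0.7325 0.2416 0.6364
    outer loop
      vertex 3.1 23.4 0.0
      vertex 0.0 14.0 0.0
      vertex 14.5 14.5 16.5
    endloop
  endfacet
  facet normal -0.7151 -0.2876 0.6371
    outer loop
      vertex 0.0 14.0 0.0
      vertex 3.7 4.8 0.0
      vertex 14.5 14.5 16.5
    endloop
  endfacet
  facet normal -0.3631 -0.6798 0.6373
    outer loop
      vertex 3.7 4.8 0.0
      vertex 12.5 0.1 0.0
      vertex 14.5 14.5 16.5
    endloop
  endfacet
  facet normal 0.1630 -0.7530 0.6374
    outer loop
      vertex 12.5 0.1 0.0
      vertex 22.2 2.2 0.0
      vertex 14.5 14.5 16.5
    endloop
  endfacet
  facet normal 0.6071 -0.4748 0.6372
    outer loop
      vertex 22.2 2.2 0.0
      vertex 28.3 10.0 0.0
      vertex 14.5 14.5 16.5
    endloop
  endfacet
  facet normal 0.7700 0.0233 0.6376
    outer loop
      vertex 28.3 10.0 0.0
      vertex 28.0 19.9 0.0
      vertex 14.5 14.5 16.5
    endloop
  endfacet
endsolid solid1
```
; perimeter-only toolpath
G21 ; units = mm
G90 ; absolute positioning
G28 ; home
; layer 1
G0 Z2.8
G0 X25.8 Y19.0
G1 X20.2 Y25.2
G1 X12.0 Y26.3
G1 X5.0 Y21.9
G1 X2.4 Y14.1
G1 X5.5 Y6.4
G1 X12.8 Y2.5
G1 X20.9 Y4.2
G1 X26.0 Y10.8
G1 X25.8 Y19.0
; layer 2
G0 Z5.5
G0 X23.5 Y18.1
G1 X19.0 Y23.0
G1 X12.5 Y24.0
G1 X6.9 Y20.4
G1 X4.8 Y14.2
G1 X7.3 Y8.0
G1 X13.2 Y4.9
G1 X19.6 Y6.3
G1 X23.7 Y11.5
G1 X23.5 Y18.1
; layer 3
G0 Z8.2
G0 X21.2 Y17.2
G1 X17.9 Y20.9
G1 X13.0 Y21.6
G1 X8.8 Y18.9
G1 X7.2 Y14.2
G1 X9.1 Y9.7
G1 X13.5 Y7.3
G1 X18.4 Y8.3
G1 X21.4 Y12.2
G1 X21.2 Y17.2
; layer 4
G0 Z11.0
G0 X19.0 Y16.3
G1 X16.8 Y18.8
G1 X13.5 Y19.2
G1 X10.7 Y17.5
G1 X9.7 Y14.3
G1 X10.9 Y11.3
G1 X13.8 Y9.7
G1 X17.1 Y10.4
G1 X19.1 Y13.0
G1 X19.0 Y16.3
; layer 5
G0 Z13.8
G0 X16.8 Y15.4
G1 X15.6 Y16.6
G1 X14.0 Y16.9
G1 X12.6 Y16.0
G1 X12.1 Y14.4
G1 X12.7 Y12.9
G1 X14.2 Y12.1
G1 X15.8 Y12.5
G1 X16.8 Y13.8
G1 X16.8 Y15.4
M2 ; end

The solid is a regular 9-sided pyramid, base circumscribed radius ≈ 14.5 mm, apex at z ≈ 16.5 mm. Slicing at Δz = 2.8 mm — 6 equal slices spanning the solid's height, so layer i sits at z = i·h/6 — gives 5 non-empty perimeters. Each is a 9-segment closed polygon; G0 lifts to the layer z and rapids to the start vertex, then G1 traces the edges. The cross-section shrinks linearly with z (the slice at the apex is degenerate and omitted).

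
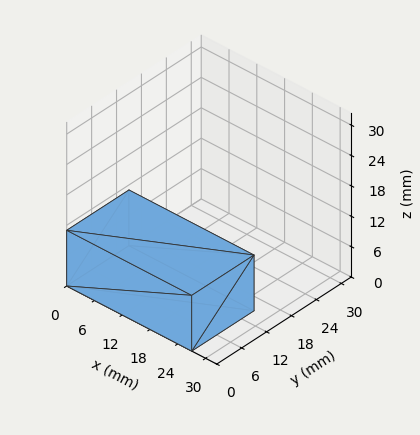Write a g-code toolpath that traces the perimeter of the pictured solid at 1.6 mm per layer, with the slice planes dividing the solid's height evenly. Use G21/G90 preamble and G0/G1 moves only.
Reading the render: the shape is a rectangular box, roughly 27 × 15 mm footprint and 11 mm tall (dimensions read to the nearest mm from the axis ticks). For the g-code, the solid's height is divided into equal slices at the stated Δz and each level perimeter traced with G1 moves after a G0 lift.

; perimeter-only toolpath
G21 ; units = mm
G90 ; absolute positioning
G28 ; home
; layer 1
G0 Z1.6
G0 X0.0 Y0.0
G1 X27.0 Y0.0
G1 X27.0 Y15.0
G1 X0.0 Y15.0
G1 X0.0 Y0.0
; layer 2
G0 Z3.1
G0 X0.0 Y0.0
G1 X27.0 Y0.0
G1 X27.0 Y15.0
G1 X0.0 Y15.0
G1 X0.0 Y0.0
; layer 3
G0 Z4.7
G0 X0.0 Y0.0
G1 X27.0 Y0.0
G1 X27.0 Y15.0
G1 X0.0 Y15.0
G1 X0.0 Y0.0
; layer 4
G0 Z6.3
G0 X0.0 Y0.0
G1 X27.0 Y0.0
G1 X27.0 Y15.0
G1 X0.0 Y15.0
G1 X0.0 Y0.0
; layer 5
G0 Z7.9
G0 X0.0 Y0.0
G1 X27.0 Y0.0
G1 X27.0 Y15.0
G1 X0.0 Y15.0
G1 X0.0 Y0.0
; layer 6
G0 Z9.4
G0 X0.0 Y0.0
G1 X27.0 Y0.0
G1 X27.0 Y15.0
G1 X0.0 Y15.0
G1 X0.0 Y0.0
; layer 7
G0 Z11.0
G0 X0.0 Y0.0
G1 X27.0 Y0.0
G1 X27.0 Y15.0
G1 X0.0 Y15.0
G1 X0.0 Y0.0
M2 ; end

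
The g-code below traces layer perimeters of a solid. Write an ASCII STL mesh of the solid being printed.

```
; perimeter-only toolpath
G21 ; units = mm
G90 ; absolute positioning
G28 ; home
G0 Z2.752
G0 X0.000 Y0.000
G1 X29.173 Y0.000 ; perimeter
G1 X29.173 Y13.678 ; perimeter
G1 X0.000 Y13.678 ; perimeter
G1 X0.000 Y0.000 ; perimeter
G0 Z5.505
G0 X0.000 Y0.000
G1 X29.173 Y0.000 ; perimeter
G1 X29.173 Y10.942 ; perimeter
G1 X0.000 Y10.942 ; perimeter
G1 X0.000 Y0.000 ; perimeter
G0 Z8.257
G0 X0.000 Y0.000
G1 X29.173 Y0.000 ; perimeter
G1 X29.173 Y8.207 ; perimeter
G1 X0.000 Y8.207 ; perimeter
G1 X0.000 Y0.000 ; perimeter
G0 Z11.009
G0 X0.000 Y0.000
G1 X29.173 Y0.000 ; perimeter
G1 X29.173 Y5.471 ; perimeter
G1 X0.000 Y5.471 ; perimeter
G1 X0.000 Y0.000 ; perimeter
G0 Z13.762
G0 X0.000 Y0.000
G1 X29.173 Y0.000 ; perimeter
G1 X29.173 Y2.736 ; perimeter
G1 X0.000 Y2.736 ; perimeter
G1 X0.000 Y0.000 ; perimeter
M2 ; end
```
solid part
  facet normal 0.0000 0.0000 -1.0000
    outer loop
      vertex 29.173 16.413 0.000
      vertex 29.173 0.000 0.000
      vertex 0.000 0.000 0.000
    endloop
  endfacet
  facet normal 0.0000 0.0000 -1.0000
    outer loop
      vertex 0.000 16.413 0.000
      vertex 29.173 16.413 0.000
      vertex 0.000 0.000 0.000
    endloop
  endfacet
  facet normal 0.0000 -1.0000 0.0000
    outer loop
      vertex 0.000 0.000 0.000
      vertex 29.173 0.000 0.000
      vertex 29.173 0.000 16.514
    endloop
  endfacet
  facet normal 0.0000 -1.0000 0.0000
    outer loop
      vertex 0.000 0.000 0.000
      vertex 29.173 0.000 16.514
      vertex 0.000 0.000 16.514
    endloop
  endfacet
  facet normal 0.0000 0.7093 0.7049
    outer loop
      vertex 0.000 0.000 16.514
      vertex 29.173 0.000 16.514
      vertex 29.173 16.413 0.000
    endloop
  endfacet
  facet normal 0.0000 0.7093 0.7049
    outer loop
      vertex 0.000 0.000 16.514
      vertex 29.173 16.413 0.000
      vertex 0.000 16.413 0.000
    endloop
  endfacet
  facet normal -1.0000 0.0000 0.0000
    outer loop
      vertex 0.000 0.000 16.514
      vertex 0.000 16.413 0.000
      vertex 0.000 0.000 0.000
    endloop
  endfacet
  facet normal 1.0000 0.0000 0.0000
    outer loop
      vertex 29.173 0.000 0.000
      vertex 29.173 16.413 0.000
      vertex 29.173 0.000 16.514
    endloop
  endfacet
endsolid part

The G0 Z moves step by Δz≈2.752 mm. The G1 loops shrink linearly with z, so the solid tapers from its base footprint up to z≈16.5. Closing with a flat bottom cap and the tapered top and triangulating gives 8 facets — a wedge (ramp): 29.2 × 16.4 mm base, rising to 16.5 mm along the y=0 edge and sloping linearly to z=0 at y=16.4.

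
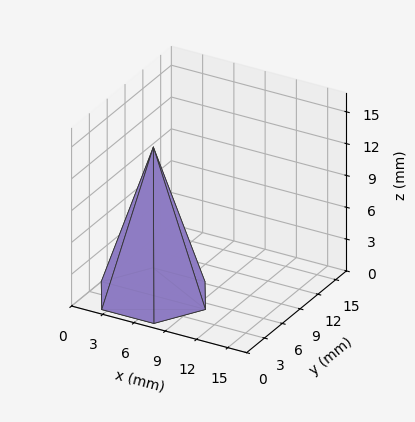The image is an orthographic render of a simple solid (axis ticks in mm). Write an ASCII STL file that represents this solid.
Reading the render: the shape is a regular 6-sided pyramid, base circumscribed radius ≈ 5 mm, apex at z ≈ 14 mm (dimensions read to the nearest mm from the axis ticks). For the STL, each face is triangulated and given an outward normal.

solid part
  facet normal 0.0000 0.0000 -1.0000
    outer loop
      vertex 2.5 9.3 0.0
      vertex 7.5 9.3 0.0
      vertex 10.0 5.0 0.0
    endloop
  endfacet
  facet normal 0.0000 0.0000 -1.0000
    outer loop
      vertex 0.0 5.0 0.0
      vertex 2.5 9.3 0.0
      vertex 10.0 5.0 0.0
    endloop
  endfacet
  facet normal 0.0000 0.0000 -1.0000
    outer loop
      vertex 2.5 0.7 0.0
      vertex 0.0 5.0 0.0
      vertex 10.0 5.0 0.0
    endloop
  endfacet
  facet normal 0.0000 0.0000 -1.0000
    outer loop
      vertex 7.5 0.7 0.0
      vertex 2.5 0.7 0.0
      vertex 10.0 5.0 0.0
    endloop
  endfacet
  facet normal 0.8260 0.4803 0.2950
    outer loop
      vertex 10.0 5.0 0.0
      vertex 7.5 9.3 0.0
      vertex 5.0 5.0 14.0
    endloop
  endfacet
  facet normal 0.0000 0.9559 0.2936
    outer loop
      vertex 7.5 9.3 0.0
      vertex 2.5 9.3 0.0
      vertex 5.0 5.0 14.0
    endloop
  endfacet
  facet normal -0.8260 0.4803 0.2950
    outer loop
      vertex 2.5 9.3 0.0
      vertex 0.0 5.0 0.0
      vertex 5.0 5.0 14.0
    endloop
  endfacet
  facet normal -0.8260 -0.4803 0.2950
    outer loop
      vertex 0.0 5.0 0.0
      vertex 2.5 0.7 0.0
      vertex 5.0 5.0 14.0
    endloop
  endfacet
  facet normal 0.0000 -0.9559 0.2936
    outer loop
      vertex 2.5 0.7 0.0
      vertex 7.5 0.7 0.0
      vertex 5.0 5.0 14.0
    endloop
  endfacet
  facet normal 0.8260 -0.4803 0.2950
    outer loop
      vertex 7.5 0.7 0.0
      vertex 10.0 5.0 0.0
      vertex 5.0 5.0 14.0
    endloop
  endfacet
endsolid part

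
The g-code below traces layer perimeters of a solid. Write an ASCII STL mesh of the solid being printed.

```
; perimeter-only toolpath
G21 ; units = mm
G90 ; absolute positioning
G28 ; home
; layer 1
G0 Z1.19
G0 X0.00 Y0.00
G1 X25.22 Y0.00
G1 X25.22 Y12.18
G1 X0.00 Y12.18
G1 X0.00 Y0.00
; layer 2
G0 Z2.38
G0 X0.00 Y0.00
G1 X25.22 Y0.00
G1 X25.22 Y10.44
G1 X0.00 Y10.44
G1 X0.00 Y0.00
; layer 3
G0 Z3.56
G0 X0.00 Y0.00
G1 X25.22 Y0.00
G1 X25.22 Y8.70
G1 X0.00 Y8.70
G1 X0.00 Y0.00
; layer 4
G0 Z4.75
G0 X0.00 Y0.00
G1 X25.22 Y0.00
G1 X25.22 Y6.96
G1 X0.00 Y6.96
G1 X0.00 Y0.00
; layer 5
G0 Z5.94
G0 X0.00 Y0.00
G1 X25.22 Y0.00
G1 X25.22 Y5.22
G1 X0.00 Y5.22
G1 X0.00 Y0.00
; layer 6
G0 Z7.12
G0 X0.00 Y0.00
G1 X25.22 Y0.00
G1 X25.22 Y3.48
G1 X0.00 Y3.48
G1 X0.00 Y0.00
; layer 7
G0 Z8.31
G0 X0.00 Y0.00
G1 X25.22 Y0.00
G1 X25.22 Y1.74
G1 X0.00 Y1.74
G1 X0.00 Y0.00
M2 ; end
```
solid part
  facet normal 0.0000 0.0000 -1.0000
    outer loop
      vertex 25.22 13.92 0.00
      vertex 25.22 0.00 0.00
      vertex 0.00 0.00 0.00
    endloop
  endfacet
  facet normal 0.0000 0.0000 -1.0000
    outer loop
      vertex 0.00 13.92 0.00
      vertex 25.22 13.92 0.00
      vertex 0.00 0.00 0.00
    endloop
  endfacet
  facet normal 0.0000 -1.0000 0.0000
    outer loop
      vertex 0.00 0.00 0.00
      vertex 25.22 0.00 0.00
      vertex 25.22 0.00 9.50
    endloop
  endfacet
  facet normal 0.0000 -1.0000 0.0000
    outer loop
      vertex 0.00 0.00 0.00
      vertex 25.22 0.00 9.50
      vertex 0.00 0.00 9.50
    endloop
  endfacet
  facet normal 0.0000 0.5637 0.8260
    outer loop
      vertex 0.00 0.00 9.50
      vertex 25.22 0.00 9.50
      vertex 25.22 13.92 0.00
    endloop
  endfacet
  facet normal 0.0000 0.5637 0.8260
    outer loop
      vertex 0.00 0.00 9.50
      vertex 25.22 13.92 0.00
      vertex 0.00 13.92 0.00
    endloop
  endfacet
  facet normal -1.0000 0.0000 0.0000
    outer loop
      vertex 0.00 0.00 9.50
      vertex 0.00 13.92 0.00
      vertex 0.00 0.00 0.00
    endloop
  endfacet
  facet normal 1.0000 0.0000 0.0000
    outer loop
      vertex 25.22 0.00 0.00
      vertex 25.22 13.92 0.00
      vertex 25.22 0.00 9.50
    endloop
  endfacet
endsolid part

The G0 Z moves step by Δz≈1.19 mm. The G1 loops shrink linearly with z, so the solid tapers from its base footprint up to z≈9.5. Closing with a flat bottom cap and the tapered top and triangulating gives 8 facets — a wedge (ramp): 25.2 × 13.9 mm base, rising to 9.5 mm along the y=0 edge and sloping linearly to z=0 at y=13.9.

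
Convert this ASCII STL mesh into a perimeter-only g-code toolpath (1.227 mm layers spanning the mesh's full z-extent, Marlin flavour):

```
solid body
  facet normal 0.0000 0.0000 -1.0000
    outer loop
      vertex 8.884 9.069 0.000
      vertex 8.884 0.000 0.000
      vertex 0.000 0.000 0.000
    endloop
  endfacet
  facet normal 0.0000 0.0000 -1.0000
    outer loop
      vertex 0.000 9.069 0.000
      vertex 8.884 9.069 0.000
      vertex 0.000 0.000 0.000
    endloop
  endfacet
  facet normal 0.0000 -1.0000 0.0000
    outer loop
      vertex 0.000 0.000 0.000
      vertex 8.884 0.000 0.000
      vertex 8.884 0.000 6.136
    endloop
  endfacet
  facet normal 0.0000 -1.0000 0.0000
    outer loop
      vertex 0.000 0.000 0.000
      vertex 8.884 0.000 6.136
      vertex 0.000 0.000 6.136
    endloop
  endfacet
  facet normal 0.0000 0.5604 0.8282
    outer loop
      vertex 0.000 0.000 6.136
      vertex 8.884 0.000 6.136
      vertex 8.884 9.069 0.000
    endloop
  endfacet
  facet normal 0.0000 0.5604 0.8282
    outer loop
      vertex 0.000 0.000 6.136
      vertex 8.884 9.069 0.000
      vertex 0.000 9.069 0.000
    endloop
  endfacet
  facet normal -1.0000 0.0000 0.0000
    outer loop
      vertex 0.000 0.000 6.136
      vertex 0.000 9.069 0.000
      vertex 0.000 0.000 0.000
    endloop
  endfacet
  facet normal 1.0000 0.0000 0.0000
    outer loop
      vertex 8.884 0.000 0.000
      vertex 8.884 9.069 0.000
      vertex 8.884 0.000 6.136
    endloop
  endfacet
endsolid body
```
; perimeter-only toolpath
G21 ; units = mm
G90 ; absolute positioning
G28 ; home
; layer 1
G0 Z1.227
G0 X0.000 Y0.000
G1 X8.884 Y0.000
G1 X8.884 Y7.255
G1 X0.000 Y7.255
G1 X0.000 Y0.000
; layer 2
G0 Z2.454
G0 X0.000 Y0.000
G1 X8.884 Y0.000
G1 X8.884 Y5.441
G1 X0.000 Y5.441
G1 X0.000 Y0.000
; layer 3
G0 Z3.682
G0 X0.000 Y0.000
G1 X8.884 Y0.000
G1 X8.884 Y3.628
G1 X0.000 Y3.628
G1 X0.000 Y0.000
; layer 4
G0 Z4.909
G0 X0.000 Y0.000
G1 X8.884 Y0.000
G1 X8.884 Y1.814
G1 X0.000 Y1.814
G1 X0.000 Y0.000
M2 ; end

The solid is a wedge (ramp): 8.88 × 9.07 mm base, rising to 6.14 mm along the y=0 edge and sloping linearly to z=0 at y=9.07. Slicing at Δz = 1.227 mm — 5 equal slices spanning the solid's height, so layer i sits at z = i·h/5 — gives 4 non-empty perimeters. Each is a 4-segment closed polygon; G0 lifts to the layer z and rapids to the start vertex, then G1 traces the edges. The cross-section shrinks linearly with z (the slice at the apex is degenerate and omitted).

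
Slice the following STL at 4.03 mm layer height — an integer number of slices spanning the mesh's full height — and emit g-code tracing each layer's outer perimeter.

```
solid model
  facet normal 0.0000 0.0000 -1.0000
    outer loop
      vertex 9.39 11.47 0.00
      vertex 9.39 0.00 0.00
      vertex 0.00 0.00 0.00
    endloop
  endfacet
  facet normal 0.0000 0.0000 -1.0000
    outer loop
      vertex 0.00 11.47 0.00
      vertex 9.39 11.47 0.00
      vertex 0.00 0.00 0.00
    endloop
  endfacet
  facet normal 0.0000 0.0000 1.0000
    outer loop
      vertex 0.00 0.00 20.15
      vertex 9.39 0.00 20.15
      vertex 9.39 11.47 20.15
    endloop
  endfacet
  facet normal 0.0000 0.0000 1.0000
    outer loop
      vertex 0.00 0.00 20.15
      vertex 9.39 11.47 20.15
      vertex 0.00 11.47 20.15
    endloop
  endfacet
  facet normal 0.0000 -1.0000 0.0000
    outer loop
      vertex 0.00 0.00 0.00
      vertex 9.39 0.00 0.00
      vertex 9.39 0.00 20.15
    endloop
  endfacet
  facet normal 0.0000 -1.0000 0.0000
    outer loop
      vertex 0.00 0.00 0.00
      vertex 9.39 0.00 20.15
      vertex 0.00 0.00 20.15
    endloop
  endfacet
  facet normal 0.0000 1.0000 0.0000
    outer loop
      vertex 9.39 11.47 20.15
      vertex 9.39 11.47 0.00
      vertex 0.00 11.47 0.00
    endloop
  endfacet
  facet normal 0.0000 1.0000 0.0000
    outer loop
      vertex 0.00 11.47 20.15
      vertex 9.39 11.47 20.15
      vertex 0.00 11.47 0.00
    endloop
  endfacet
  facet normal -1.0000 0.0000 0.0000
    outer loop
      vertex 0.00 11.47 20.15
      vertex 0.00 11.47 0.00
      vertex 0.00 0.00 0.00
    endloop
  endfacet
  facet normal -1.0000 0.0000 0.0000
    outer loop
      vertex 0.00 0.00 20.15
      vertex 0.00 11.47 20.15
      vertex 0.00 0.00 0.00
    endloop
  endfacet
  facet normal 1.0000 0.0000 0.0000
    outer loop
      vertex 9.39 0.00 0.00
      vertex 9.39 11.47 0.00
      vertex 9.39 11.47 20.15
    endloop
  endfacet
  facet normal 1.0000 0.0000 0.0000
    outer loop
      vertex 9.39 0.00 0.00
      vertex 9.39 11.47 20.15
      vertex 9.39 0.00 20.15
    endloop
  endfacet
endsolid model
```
; perimeter-only toolpath
G21 ; units = mm
G90 ; absolute positioning
G28 ; home
; layer 1
G0 Z4.03
G0 X0.00 Y0.00
G1 X9.39 Y0.00
G1 X9.39 Y11.47
G1 X0.00 Y11.47
G1 X0.00 Y0.00
; layer 2
G0 Z8.06
G0 X0.00 Y0.00
G1 X9.39 Y0.00
G1 X9.39 Y11.47
G1 X0.00 Y11.47
G1 X0.00 Y0.00
; layer 3
G0 Z12.09
G0 X0.00 Y0.00
G1 X9.39 Y0.00
G1 X9.39 Y11.47
G1 X0.00 Y11.47
G1 X0.00 Y0.00
; layer 4
G0 Z16.12
G0 X0.00 Y0.00
G1 X9.39 Y0.00
G1 X9.39 Y11.47
G1 X0.00 Y11.47
G1 X0.00 Y0.00
; layer 5
G0 Z20.15
G0 X0.00 Y0.00
G1 X9.39 Y0.00
G1 X9.39 Y11.47
G1 X0.00 Y11.47
G1 X0.00 Y0.00
M2 ; end

The solid is a rectangular box, roughly 9.39 × 11.5 mm footprint and 20.1 mm tall. Slicing at Δz = 4.03 mm — 5 equal slices spanning the solid's height, so layer i sits at z = i·h/5 — gives 5 non-empty perimeters. Each is a 4-segment closed polygon; G0 lifts to the layer z and rapids to the start vertex, then G1 traces the edges.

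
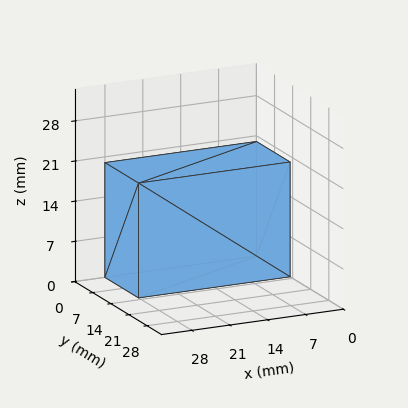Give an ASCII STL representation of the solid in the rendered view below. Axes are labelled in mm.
Reading the render: the shape is a rectangular box, roughly 28 × 13 mm footprint and 20 mm tall (dimensions read to the nearest mm from the axis ticks). For the STL, each face is triangulated and given an outward normal.

solid part
  facet normal 0.0000 0.0000 -1.0000
    outer loop
      vertex 28.0 13.0 0.0
      vertex 28.0 0.0 0.0
      vertex 0.0 0.0 0.0
    endloop
  endfacet
  facet normal 0.0000 0.0000 -1.0000
    outer loop
      vertex 0.0 13.0 0.0
      vertex 28.0 13.0 0.0
      vertex 0.0 0.0 0.0
    endloop
  endfacet
  facet normal 0.0000 0.0000 1.0000
    outer loop
      vertex 0.0 0.0 20.0
      vertex 28.0 0.0 20.0
      vertex 28.0 13.0 20.0
    endloop
  endfacet
  facet normal 0.0000 0.0000 1.0000
    outer loop
      vertex 0.0 0.0 20.0
      vertex 28.0 13.0 20.0
      vertex 0.0 13.0 20.0
    endloop
  endfacet
  facet normal 0.0000 -1.0000 0.0000
    outer loop
      vertex 0.0 0.0 0.0
      vertex 28.0 0.0 0.0
      vertex 28.0 0.0 20.0
    endloop
  endfacet
  facet normal 0.0000 -1.0000 0.0000
    outer loop
      vertex 0.0 0.0 0.0
      vertex 28.0 0.0 20.0
      vertex 0.0 0.0 20.0
    endloop
  endfacet
  facet normal 0.0000 1.0000 0.0000
    outer loop
      vertex 28.0 13.0 20.0
      vertex 28.0 13.0 0.0
      vertex 0.0 13.0 0.0
    endloop
  endfacet
  facet normal 0.0000 1.0000 0.0000
    outer loop
      vertex 0.0 13.0 20.0
      vertex 28.0 13.0 20.0
      vertex 0.0 13.0 0.0
    endloop
  endfacet
  facet normal -1.0000 0.0000 0.0000
    outer loop
      vertex 0.0 13.0 20.0
      vertex 0.0 13.0 0.0
      vertex 0.0 0.0 0.0
    endloop
  endfacet
  facet normal -1.0000 0.0000 0.0000
    outer loop
      vertex 0.0 0.0 20.0
      vertex 0.0 13.0 20.0
      vertex 0.0 0.0 0.0
    endloop
  endfacet
  facet normal 1.0000 0.0000 0.0000
    outer loop
      vertex 28.0 0.0 0.0
      vertex 28.0 13.0 0.0
      vertex 28.0 13.0 20.0
    endloop
  endfacet
  facet normal 1.0000 0.0000 0.0000
    outer loop
      vertex 28.0 0.0 0.0
      vertex 28.0 13.0 20.0
      vertex 28.0 0.0 20.0
    endloop
  endfacet
endsolid part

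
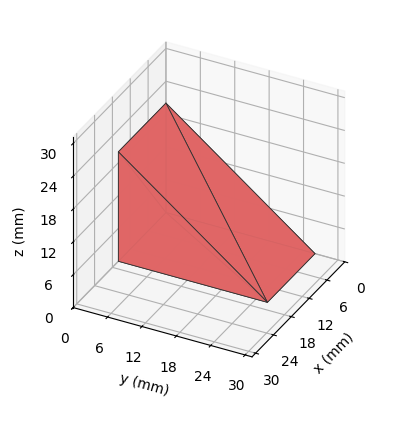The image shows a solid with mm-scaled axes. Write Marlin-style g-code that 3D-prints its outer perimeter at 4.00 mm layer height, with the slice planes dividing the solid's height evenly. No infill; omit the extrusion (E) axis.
Reading the render: the shape is a wedge (ramp): 16 × 26 mm base, rising to 20 mm along the y=0 edge and sloping linearly to z=0 at y=26 (dimensions read to the nearest mm from the axis ticks). For the g-code, the solid's height is divided into equal slices at the stated Δz and each level perimeter traced with G1 moves after a G0 lift.

; perimeter-only toolpath
G21 ; units = mm
G90 ; absolute positioning
G28 ; home
; layer 1
G0 Z4.00
G0 X0.00 Y0.00
G1 X16.00 Y0.00
G1 X16.00 Y20.80
G1 X0.00 Y20.80
G1 X0.00 Y0.00
; layer 2
G0 Z8.00
G0 X0.00 Y0.00
G1 X16.00 Y0.00
G1 X16.00 Y15.60
G1 X0.00 Y15.60
G1 X0.00 Y0.00
; layer 3
G0 Z12.00
G0 X0.00 Y0.00
G1 X16.00 Y0.00
G1 X16.00 Y10.40
G1 X0.00 Y10.40
G1 X0.00 Y0.00
; layer 4
G0 Z16.00
G0 X0.00 Y0.00
G1 X16.00 Y0.00
G1 X16.00 Y5.20
G1 X0.00 Y5.20
G1 X0.00 Y0.00
M2 ; end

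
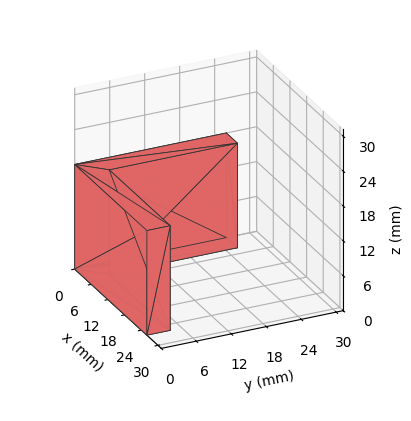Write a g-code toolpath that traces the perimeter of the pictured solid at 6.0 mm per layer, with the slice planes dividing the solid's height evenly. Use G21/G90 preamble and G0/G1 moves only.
Reading the render: the shape is an L-shaped prism: outer 26 × 26 mm, arm thicknesses ≈ 4 mm (horizontal) and 4 mm (vertical), extruded 18 mm in z (dimensions read to the nearest mm from the axis ticks). For the g-code, the solid's height is divided into equal slices at the stated Δz and each level perimeter traced with G1 moves after a G0 lift.

; perimeter-only toolpath
G21 ; units = mm
G90 ; absolute positioning
G28 ; home
; layer 1
G0 Z6.0
G0 X0.0 Y0.0
G1 X26.0 Y0.0
G1 X26.0 Y4.0
G1 X4.0 Y4.0
G1 X4.0 Y26.0
G1 X0.0 Y26.0
G1 X0.0 Y0.0
; layer 2
G0 Z12.0
G0 X0.0 Y0.0
G1 X26.0 Y0.0
G1 X26.0 Y4.0
G1 X4.0 Y4.0
G1 X4.0 Y26.0
G1 X0.0 Y26.0
G1 X0.0 Y0.0
; layer 3
G0 Z18.0
G0 X0.0 Y0.0
G1 X26.0 Y0.0
G1 X26.0 Y4.0
G1 X4.0 Y4.0
G1 X4.0 Y26.0
G1 X0.0 Y26.0
G1 X0.0 Y0.0
M2 ; end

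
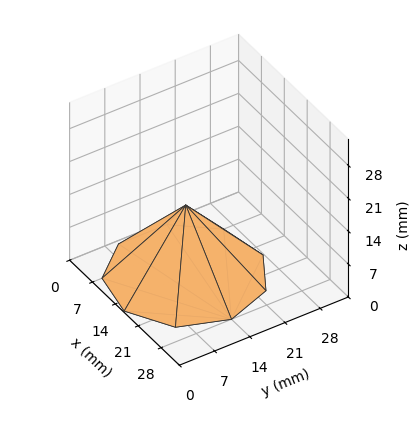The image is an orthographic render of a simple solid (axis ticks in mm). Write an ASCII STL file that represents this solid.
Reading the render: the shape is a regular 9-sided pyramid, base circumscribed radius ≈ 14 mm, apex at z ≈ 15 mm (dimensions read to the nearest mm from the axis ticks). For the STL, each face is triangulated and given an outward normal.

solid part
  facet normal 0.0000 0.0000 -1.0000
    outer loop
      vertex 16.4 27.8 0.0
      vertex 24.7 23.0 0.0
      vertex 28.0 14.0 0.0
    endloop
  endfacet
  facet normal 0.0000 0.0000 -1.0000
    outer loop
      vertex 7.0 26.1 0.0
      vertex 16.4 27.8 0.0
      vertex 28.0 14.0 0.0
    endloop
  endfacet
  facet normal 0.0000 0.0000 -1.0000
    outer loop
      vertex 0.8 18.8 0.0
      vertex 7.0 26.1 0.0
      vertex 28.0 14.0 0.0
    endloop
  endfacet
  facet normal 0.0000 0.0000 -1.0000
    outer loop
      vertex 0.8 9.2 0.0
      vertex 0.8 18.8 0.0
      vertex 28.0 14.0 0.0
    endloop
  endfacet
  facet normal 0.0000 0.0000 -1.0000
    outer loop
      vertex 7.0 1.9 0.0
      vertex 0.8 9.2 0.0
      vertex 28.0 14.0 0.0
    endloop
  endfacet
  facet normal 0.0000 0.0000 -1.0000
    outer loop
      vertex 16.4 0.2 0.0
      vertex 7.0 1.9 0.0
      vertex 28.0 14.0 0.0
    endloop
  endfacet
  facet normal 0.0000 0.0000 -1.0000
    outer loop
      vertex 24.7 5.0 0.0
      vertex 16.4 0.2 0.0
      vertex 28.0 14.0 0.0
    endloop
  endfacet
  facet normal 0.7061 0.2589 0.6591
    outer loop
      vertex 28.0 14.0 0.0
      vertex 24.7 23.0 0.0
      vertex 14.0 14.0 15.0
    endloop
  endfacet
  facet normal 0.3765 0.6510 0.6591
    outer loop
      vertex 24.7 23.0 0.0
      vertex 16.4 27.8 0.0
      vertex 14.0 14.0 15.0
    endloop
  endfacet
  facet normal -0.1338 0.7399 0.6593
    outer loop
      vertex 16.4 27.8 0.0
      vertex 7.0 26.1 0.0
      vertex 14.0 14.0 15.0
    endloop
  endfacet
  facet normal -0.5728 0.4865 0.6597
    outer loop
      vertex 7.0 26.1 0.0
      vertex 0.8 18.8 0.0
      vertex 14.0 14.0 15.0
    endloop
  endfacet
  facet normal -0.7507 0.0000 0.6606
    outer loop
      vertex 0.8 18.8 0.0
      vertex 0.8 9.2 0.0
      vertex 14.0 14.0 15.0
    endloop
  endfacet
  facet normal -0.5728 -0.4865 0.6597
    outer loop
      vertex 0.8 9.2 0.0
      vertex 7.0 1.9 0.0
      vertex 14.0 14.0 15.0
    endloop
  endfacet
  facet normal -0.1338 -0.7399 0.6593
    outer loop
      vertex 7.0 1.9 0.0
      vertex 16.4 0.2 0.0
      vertex 14.0 14.0 15.0
    endloop
  endfacet
  facet normal 0.3765 -0.6510 0.6591
    outer loop
      vertex 16.4 0.2 0.0
      vertex 24.7 5.0 0.0
      vertex 14.0 14.0 15.0
    endloop
  endfacet
  facet normal 0.7061 -0.2589 0.6591
    outer loop
      vertex 24.7 5.0 0.0
      vertex 28.0 14.0 0.0
      vertex 14.0 14.0 15.0
    endloop
  endfacet
endsolid part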